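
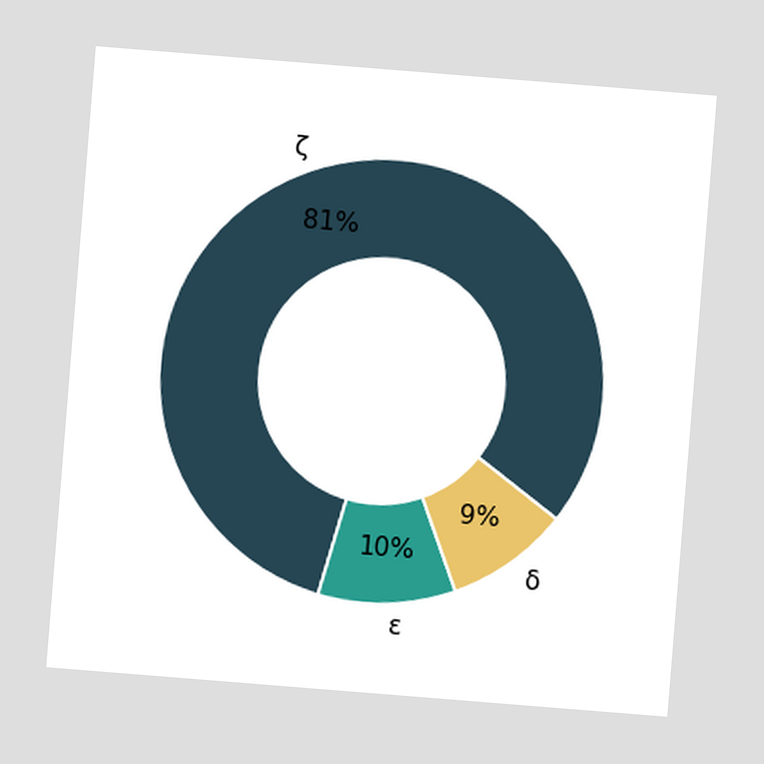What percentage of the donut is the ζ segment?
81%

The chart is tilted about 5° clockwise. The ζ segment takes up 81% of the ring.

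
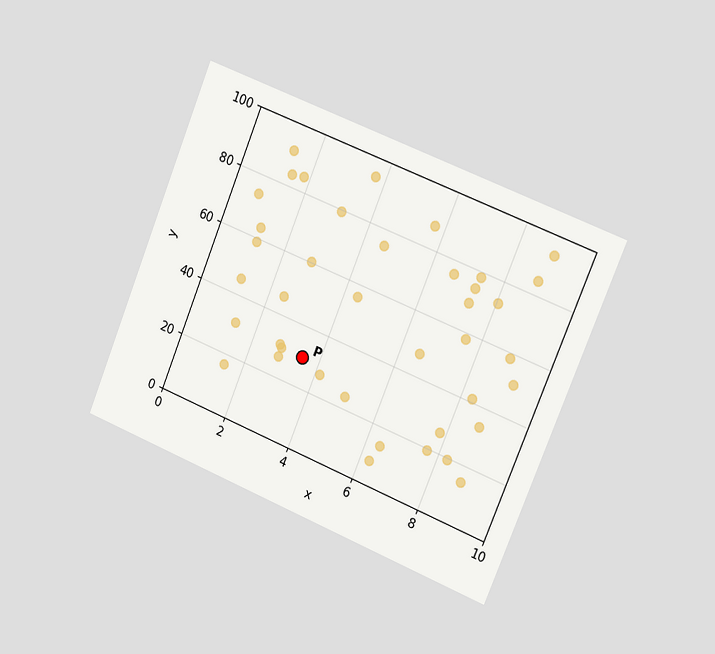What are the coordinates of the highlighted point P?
The chart is tilted about 22° clockwise and viewed slightly from the right. Following the gridlines from P to each axis, P sits at (3.5, 30).

(3.5, 30)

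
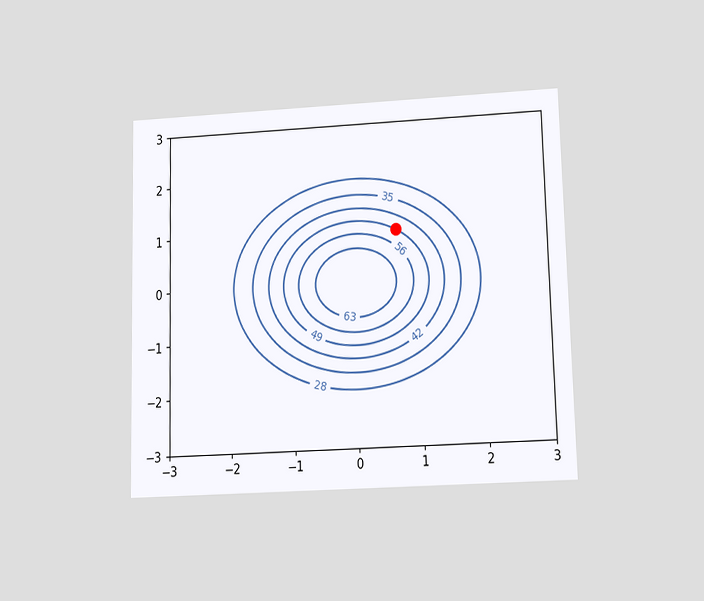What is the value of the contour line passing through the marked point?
49

The chart is viewed slightly from below. The marked point sits on the contour labelled 49.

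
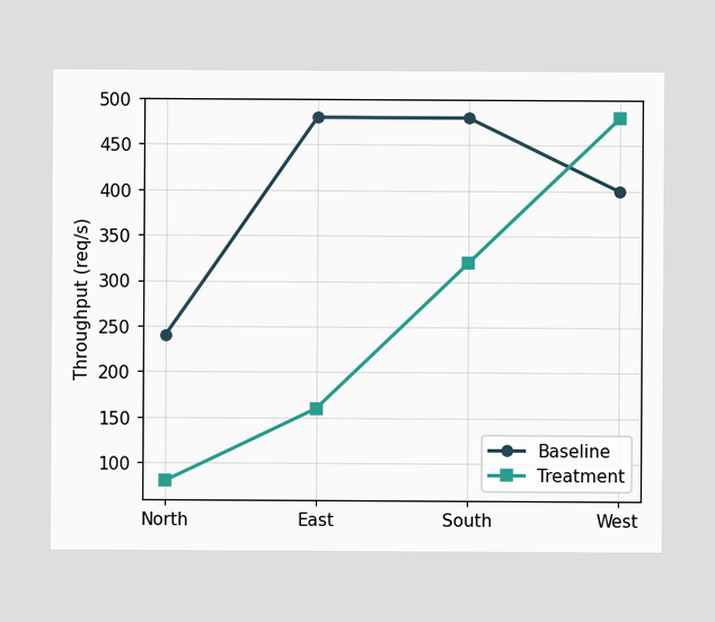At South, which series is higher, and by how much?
Baseline, by 160req/s

At South, Baseline sits above the other line by 160req/s.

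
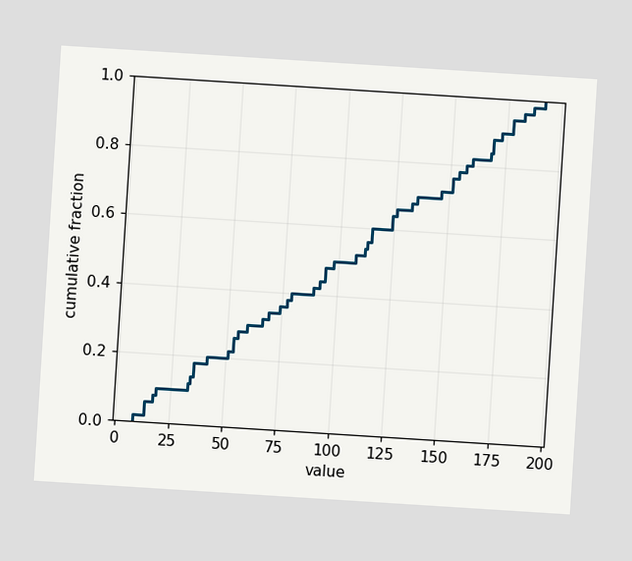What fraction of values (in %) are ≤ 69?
The chart is tilted about 4° clockwise. At x=69 the ECDF step is at 34%.

34%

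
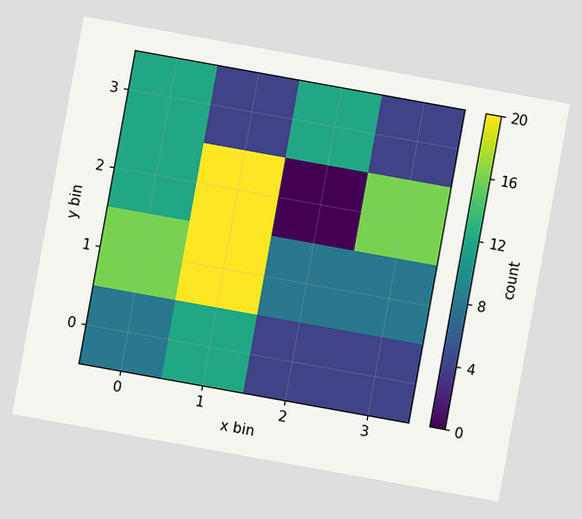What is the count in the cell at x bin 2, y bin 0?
4

The chart is tilted about 10° clockwise. Matching the cell (2, 0) against the colorbar gives 4.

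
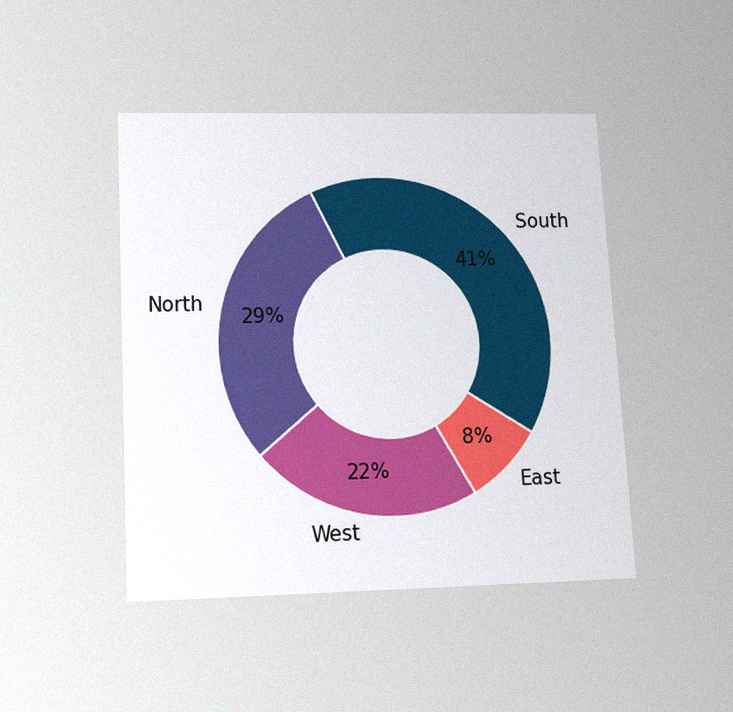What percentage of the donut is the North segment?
29%

The chart is tilted about 3° counter-clockwise and viewed slightly from below, with some photo noise. The North segment takes up 29% of the ring.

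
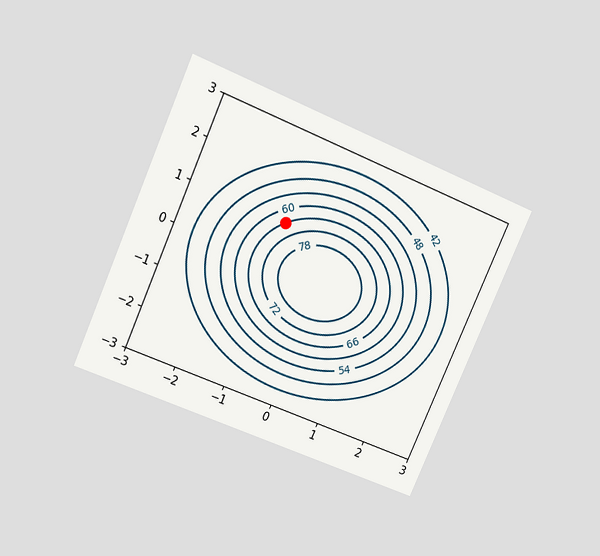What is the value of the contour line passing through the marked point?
66

The chart is tilted about 24° clockwise and viewed slightly from above. The marked point sits on the contour labelled 66.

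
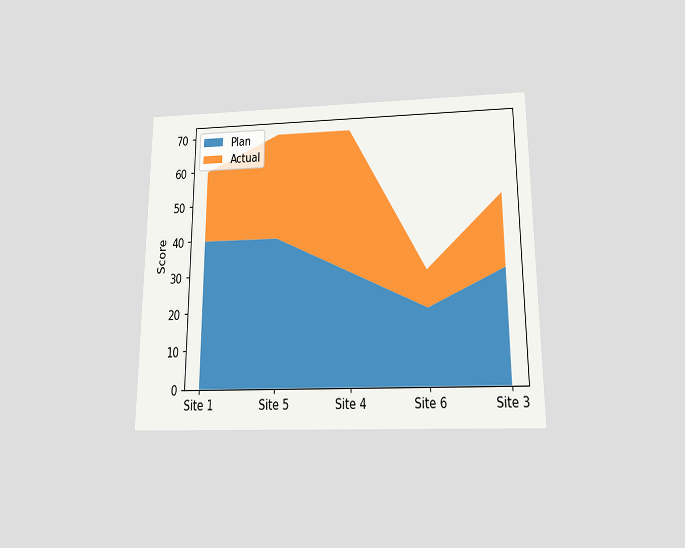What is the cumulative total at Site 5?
70

The chart is viewed slightly from below. The stacked total at Site 5 reaches 70.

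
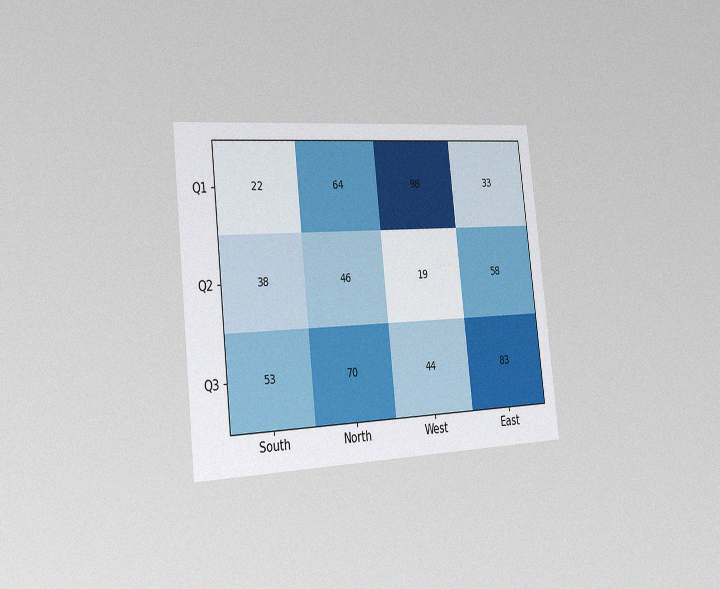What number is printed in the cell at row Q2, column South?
The chart is tilted about 6° counter-clockwise and viewed slightly from the left, with some photo noise. The (Q2, South) cell reads 38.

38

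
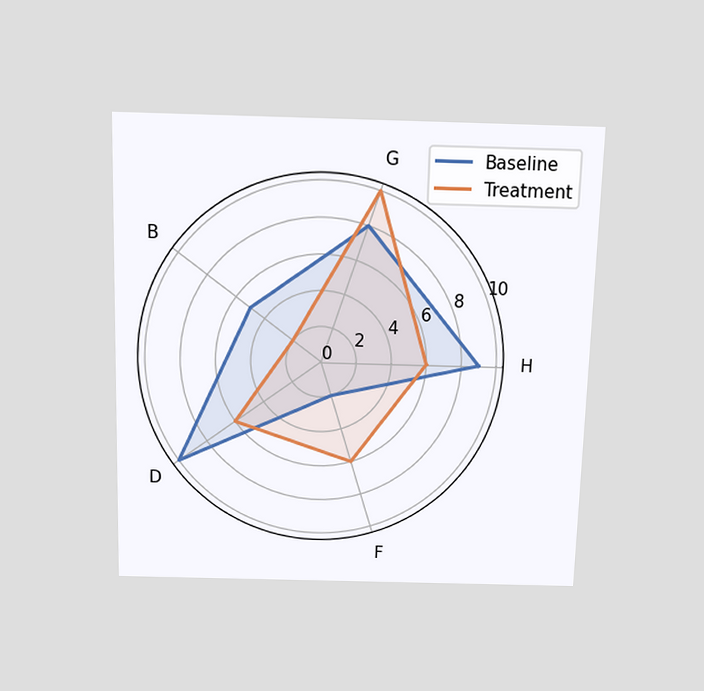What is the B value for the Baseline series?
The chart is viewed slightly from above. On the B axis, Baseline reaches 5.

5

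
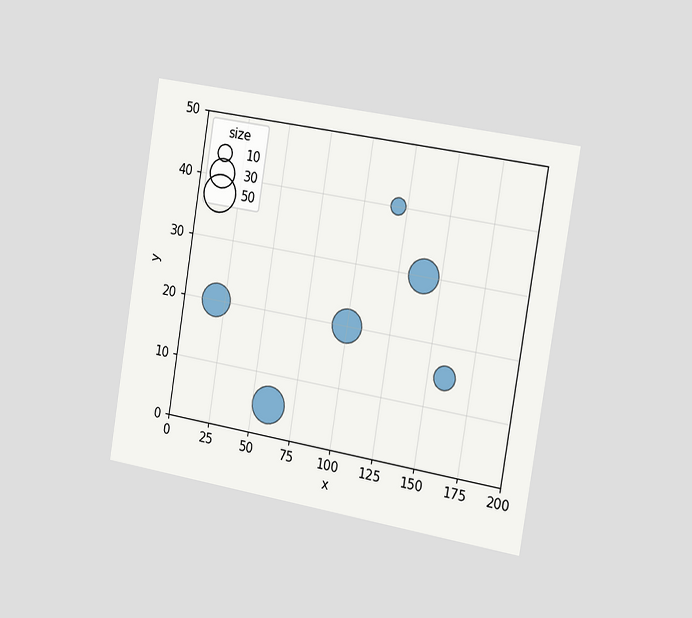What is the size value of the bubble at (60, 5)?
50

The chart is tilted about 9° clockwise and viewed slightly from the right. Matching the bubble at (60, 5) against the size legend gives 50.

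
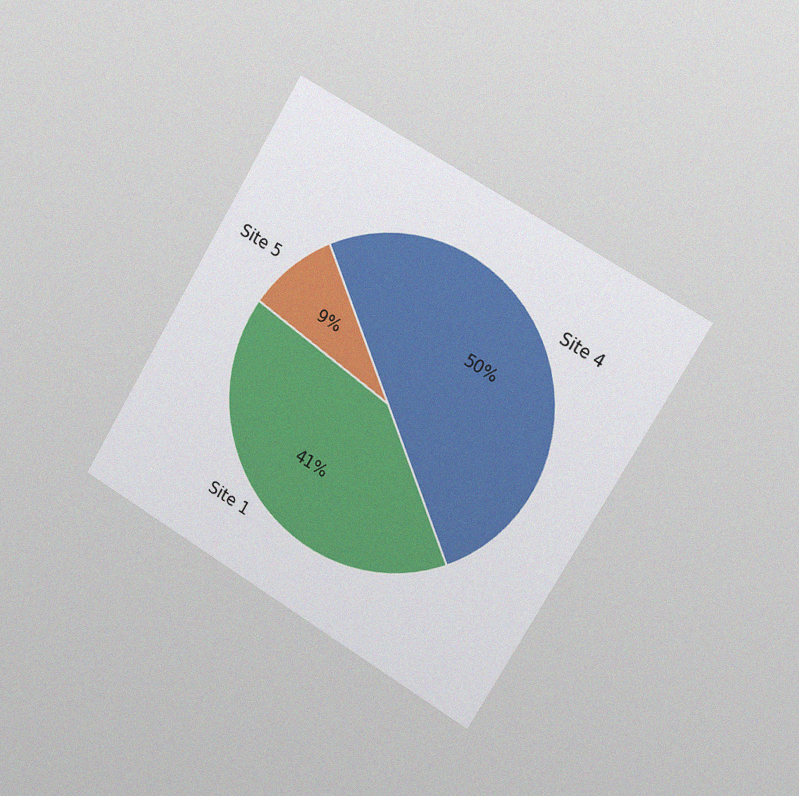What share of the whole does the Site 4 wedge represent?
The chart is tilted about 31° clockwise and viewed slightly from the right, with some photo noise. The Site 4 slice takes up 50% of the pie.

50%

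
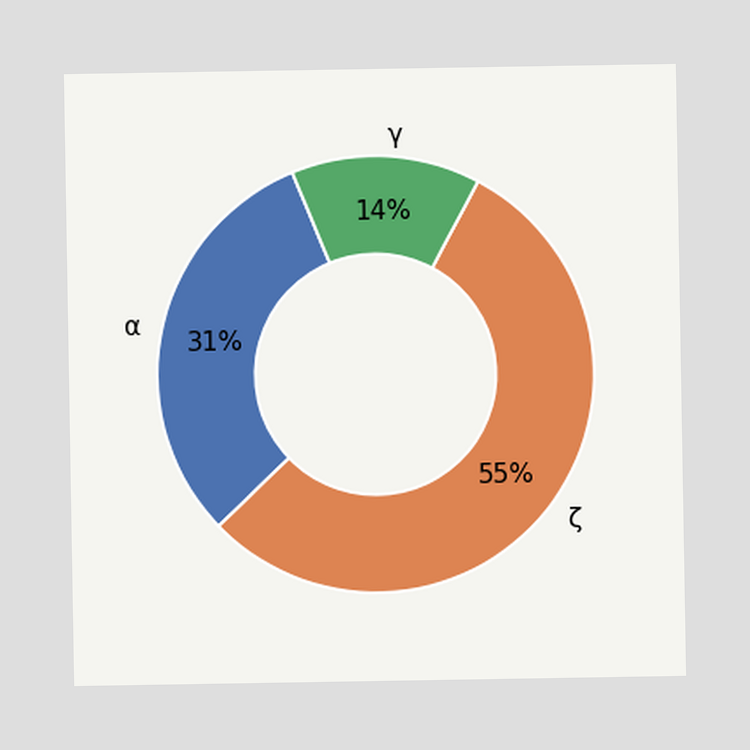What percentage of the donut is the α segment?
The α segment takes up 31% of the ring.

31%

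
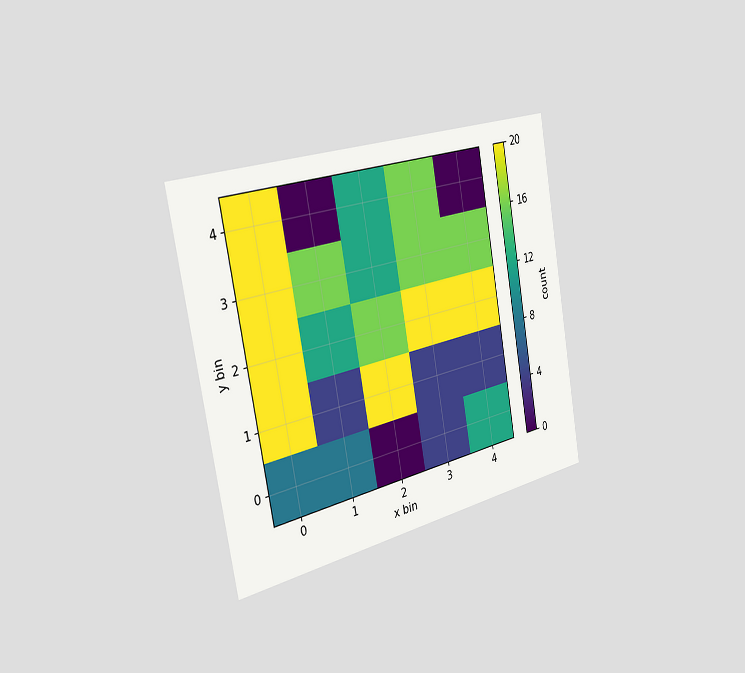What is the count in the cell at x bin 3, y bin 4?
The chart is tilted about 10° counter-clockwise and viewed slightly from the left. Matching the cell (3, 4) against the colorbar gives 16.

16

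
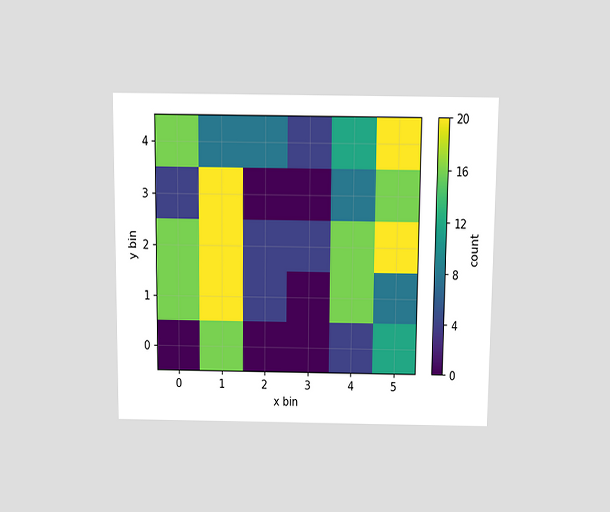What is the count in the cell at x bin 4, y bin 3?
8

The chart is viewed slightly from above. Matching the cell (4, 3) against the colorbar gives 8.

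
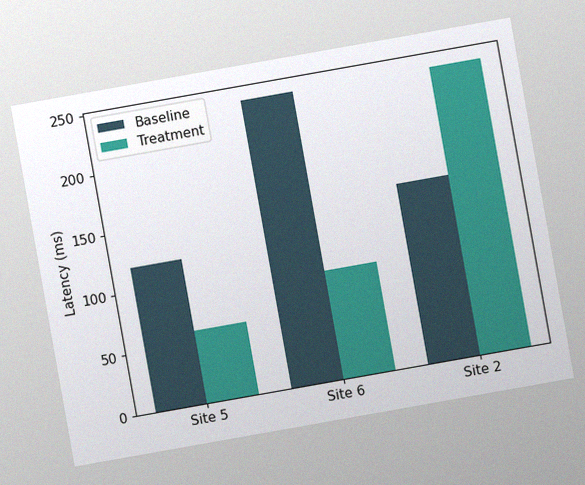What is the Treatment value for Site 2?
The chart is tilted about 10° counter-clockwise, with some photo noise. The Treatment bar at Site 2 reaches 240ms on the y-axis.

240ms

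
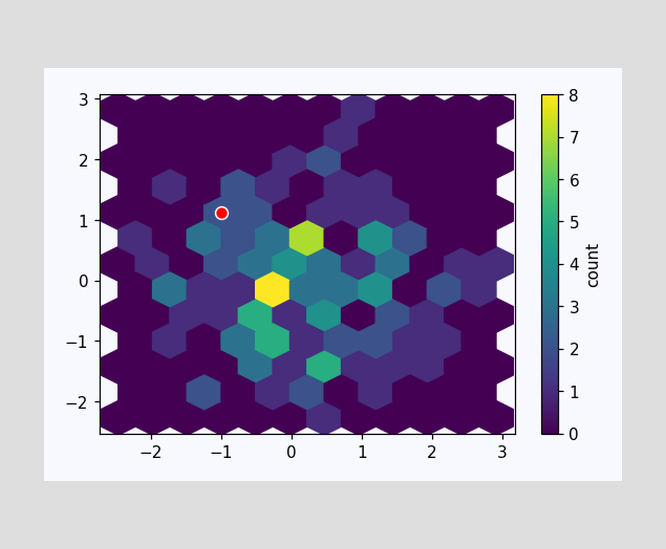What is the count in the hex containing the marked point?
2

The marked hex reads 2 on the colorbar.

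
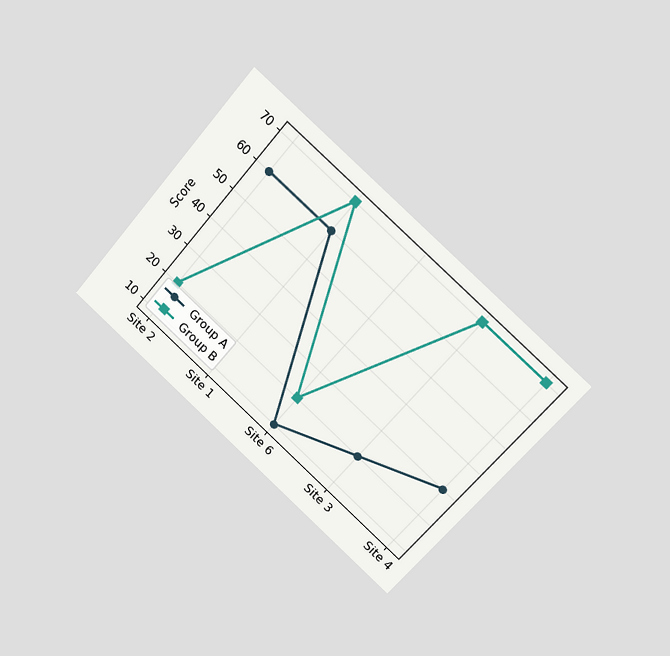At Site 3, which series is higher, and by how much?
The chart is tilted about 41° clockwise and viewed slightly from the right. At Site 3, Group B sits above the other line by 50.

Group B, by 50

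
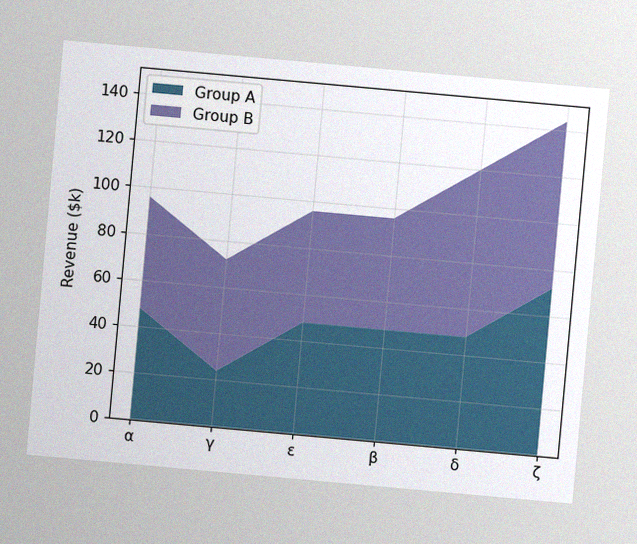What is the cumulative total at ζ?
The chart is tilted about 5° clockwise, with some photo noise. The stacked total at ζ reaches $144k.

$144k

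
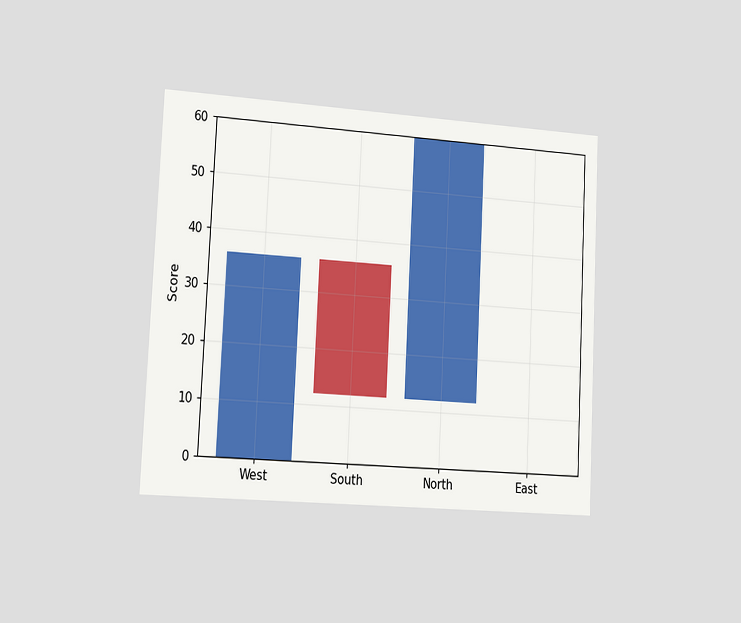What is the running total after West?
The chart is tilted about 3° clockwise and viewed slightly from the left. After West the running total reaches 36.

36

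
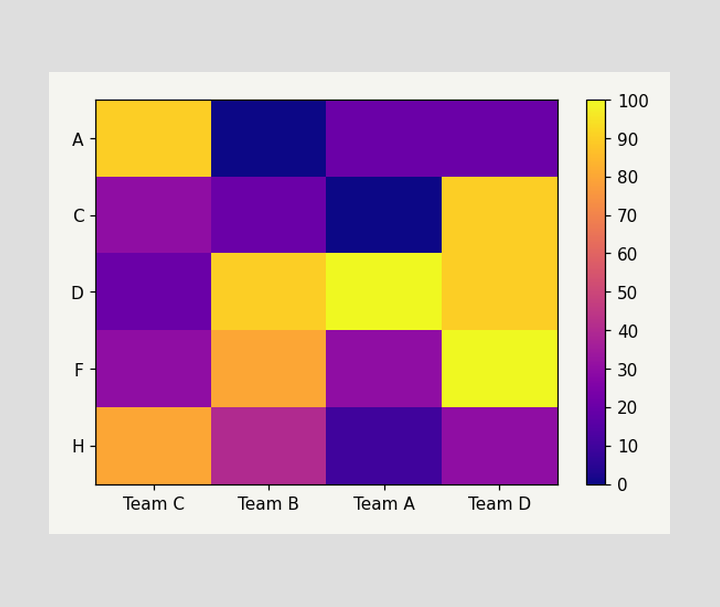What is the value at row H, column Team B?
Matching cell (H, Team B) against the colorbar gives 40.

40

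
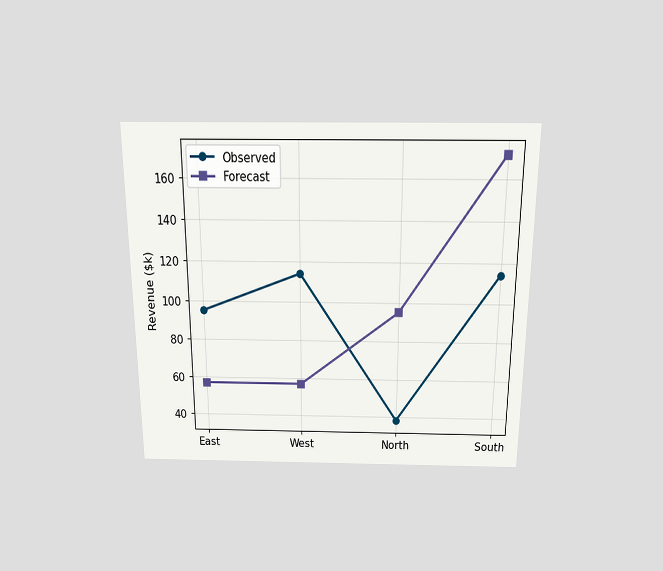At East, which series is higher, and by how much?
The chart is viewed slightly from above. At East, Observed sits above the other line by $38k.

Observed, by $38k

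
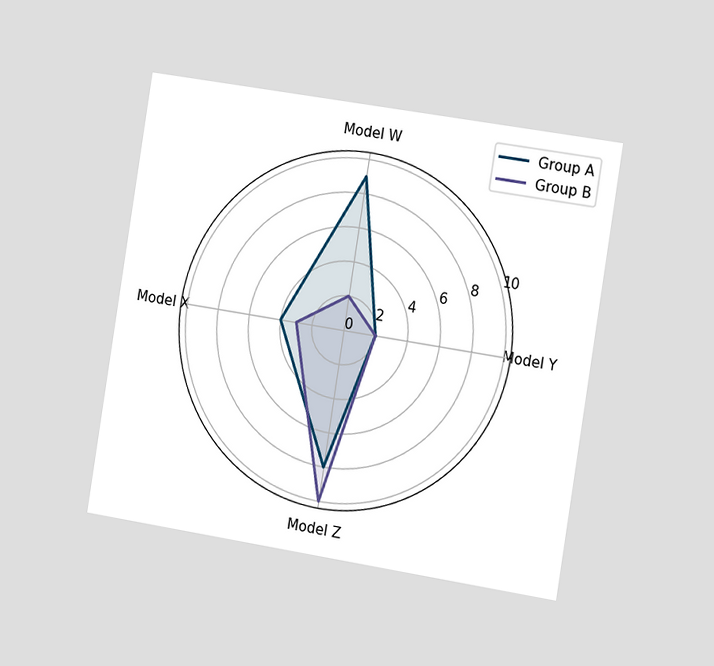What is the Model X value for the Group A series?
4

The chart is tilted about 9° clockwise and viewed slightly from the right. On the Model X axis, Group A reaches 4.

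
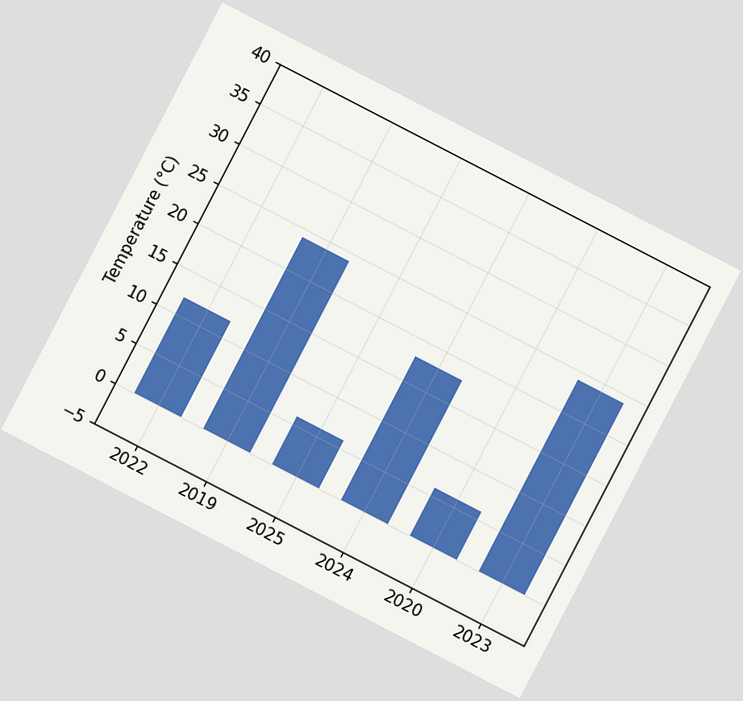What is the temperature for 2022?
The chart is tilted about 27° clockwise. Reading along the chart's y-axis, the 2022 bar reaches 12°C.

12°C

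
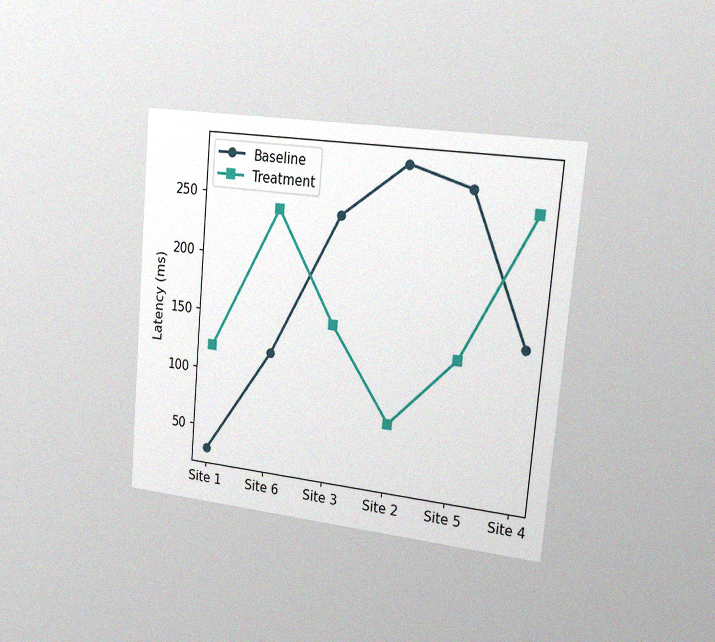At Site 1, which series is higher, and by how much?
The chart is tilted about 5° clockwise and viewed slightly from the right, with some photo noise. At Site 1, Treatment sits above the other line by 90ms.

Treatment, by 90ms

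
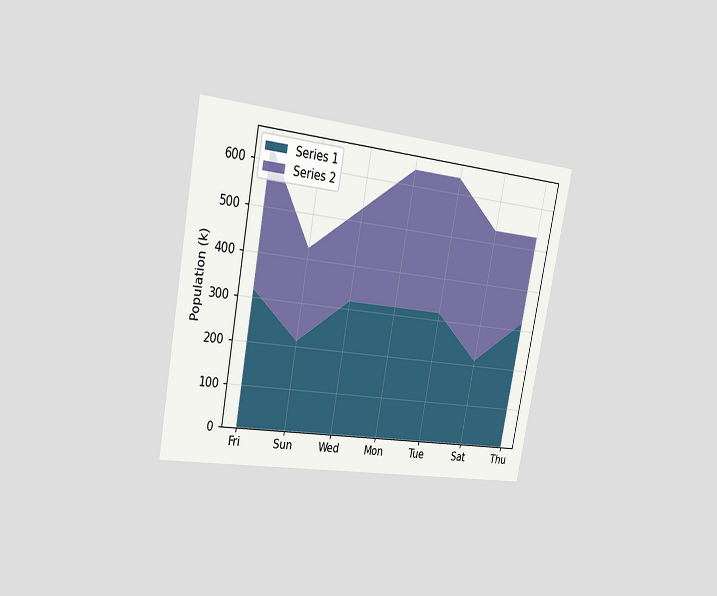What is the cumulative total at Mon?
The chart is tilted about 11° clockwise and viewed slightly from the left. The stacked total at Mon reaches 636k.

636k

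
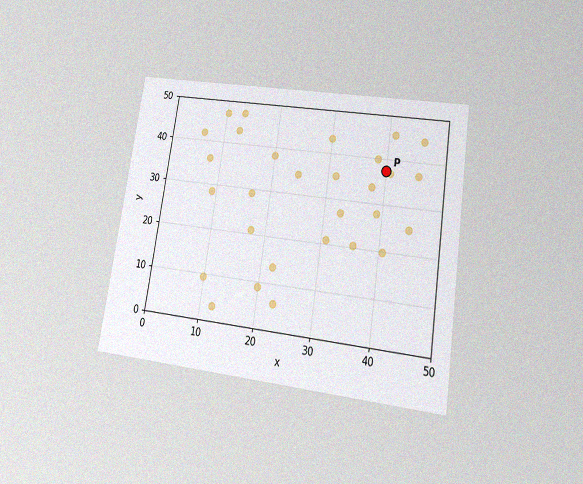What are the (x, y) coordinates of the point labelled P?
The chart is tilted about 9° clockwise and viewed at a slight angle, with some photo noise. Following the gridlines from P to each axis, P sits at (40, 37.5).

(40, 37.5)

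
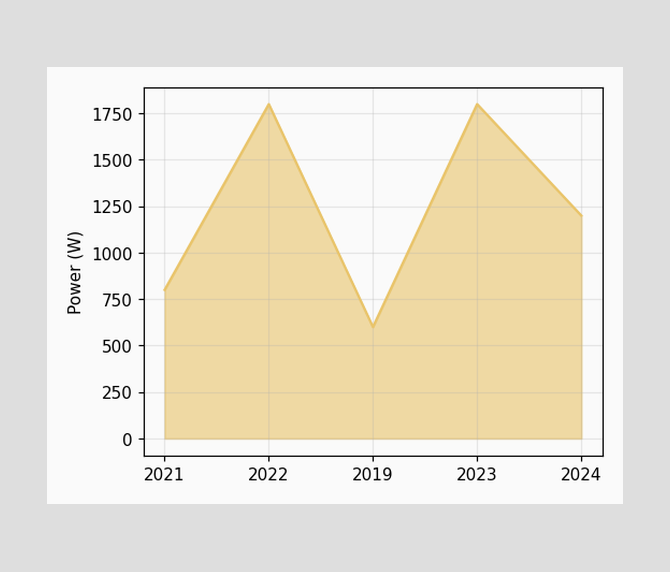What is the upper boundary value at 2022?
At 2022 the upper boundary is at 1800W.

1800W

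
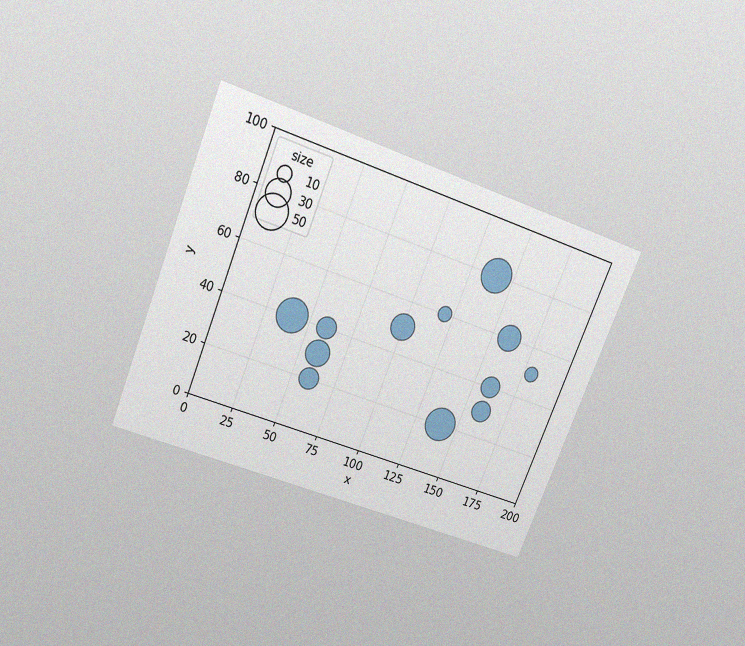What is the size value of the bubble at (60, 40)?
20

The chart is tilted about 22° clockwise and viewed slightly from above, with some photo noise. Matching the bubble at (60, 40) against the size legend gives 20.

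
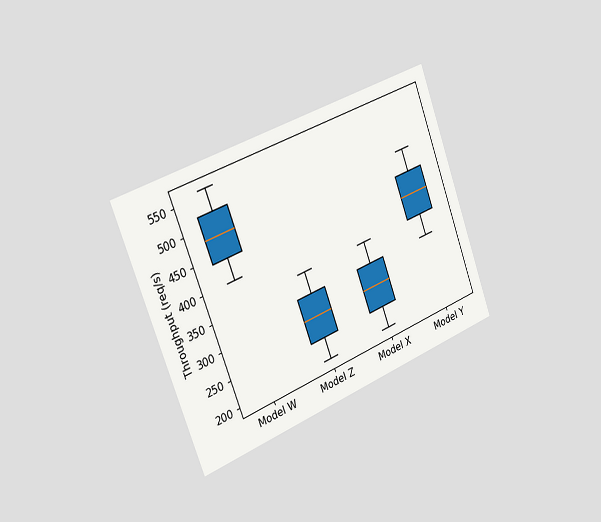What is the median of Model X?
280req/s

The chart is tilted about 21° counter-clockwise and viewed slightly from the left. The median line in the Model X box sits at 280req/s.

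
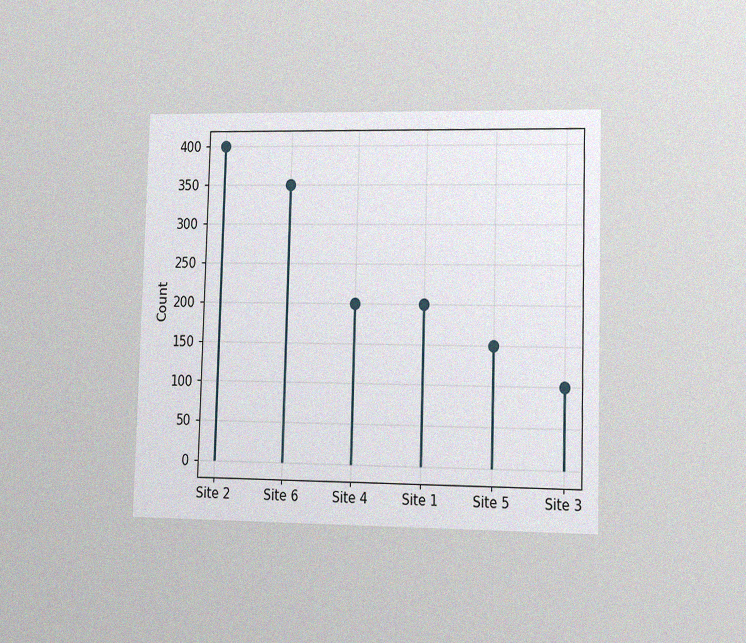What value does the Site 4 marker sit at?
200

The chart is viewed slightly from the right, with some photo noise. The Site 4 marker sits at 200.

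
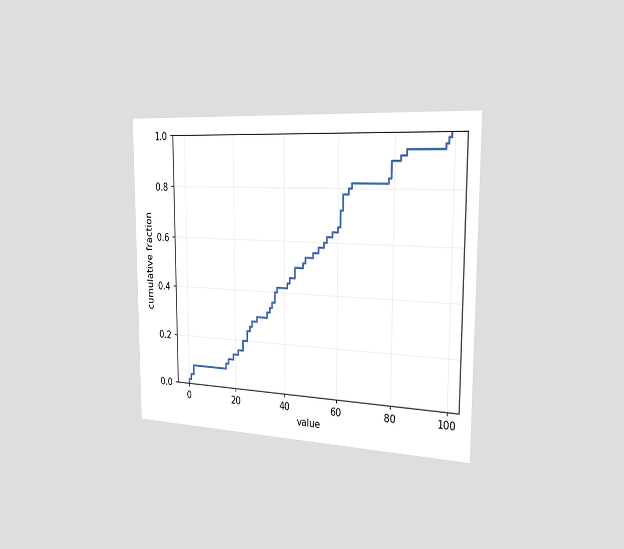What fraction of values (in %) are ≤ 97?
The chart is viewed slightly from the right. At x=97 the ECDF step is at 96%.

96%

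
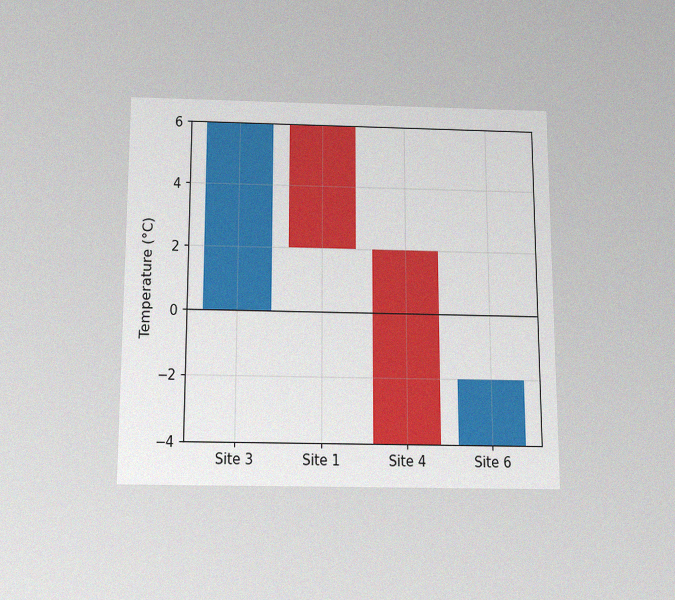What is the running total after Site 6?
-2°C

The chart is viewed slightly from below, with some photo noise. After Site 6 the running total reaches -2°C.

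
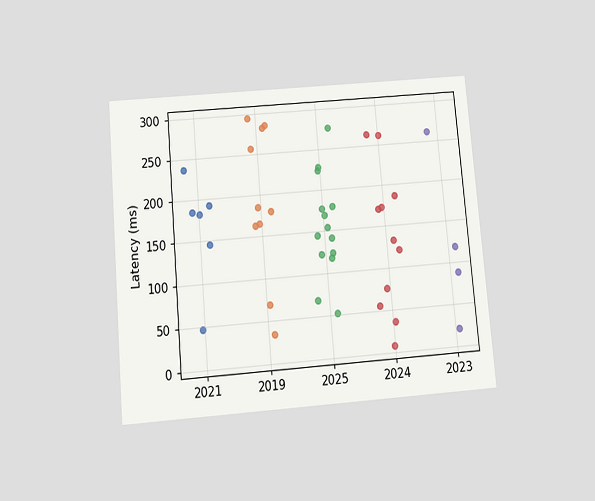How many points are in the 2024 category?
11

The chart is tilted about 5° counter-clockwise and viewed slightly from below. Counting the markers in the 2024 column gives 11.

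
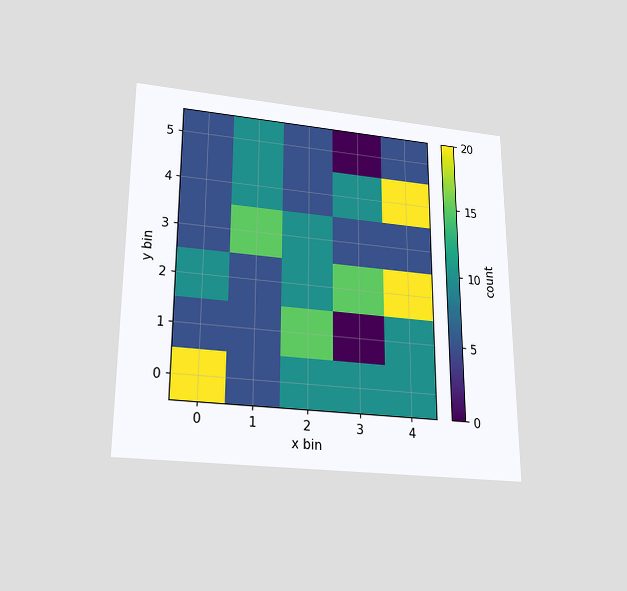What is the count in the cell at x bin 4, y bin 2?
The chart is viewed slightly from below. Matching the cell (4, 2) against the colorbar gives 20.

20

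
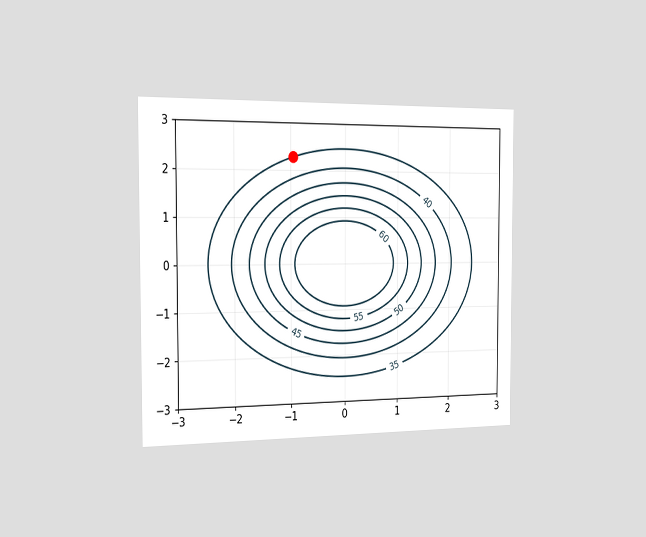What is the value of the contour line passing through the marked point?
35

The chart is viewed slightly from the left. The marked point sits on the contour labelled 35.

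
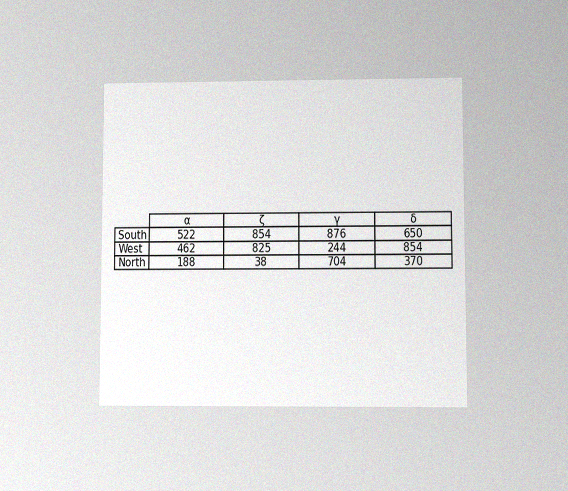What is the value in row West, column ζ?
The chart is viewed at a slight angle, with some photo noise. The (West, ζ) cell reads 825.

825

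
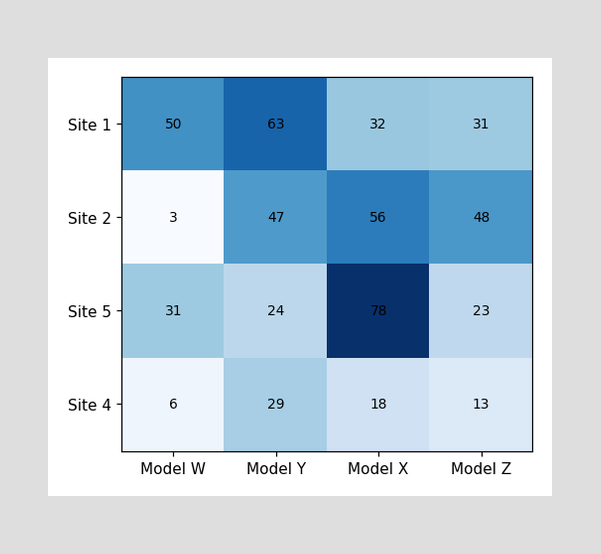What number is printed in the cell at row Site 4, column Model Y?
The (Site 4, Model Y) cell reads 29.

29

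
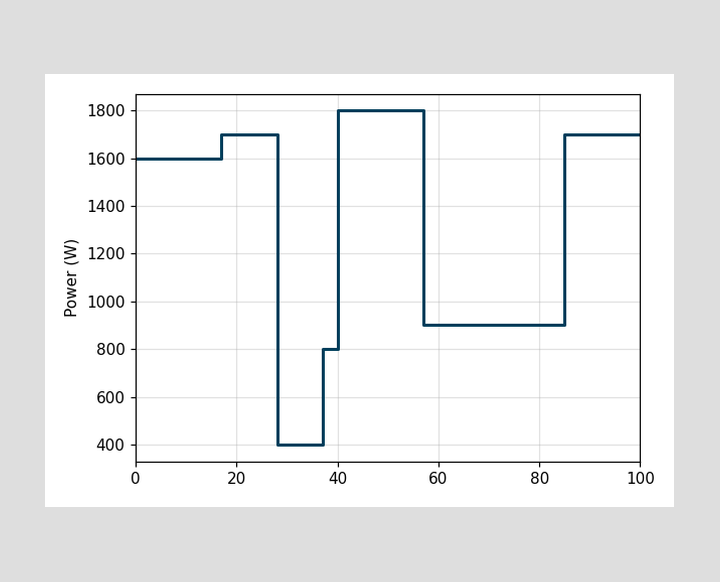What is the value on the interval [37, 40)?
On [37, 40) the step sits at 800W.

800W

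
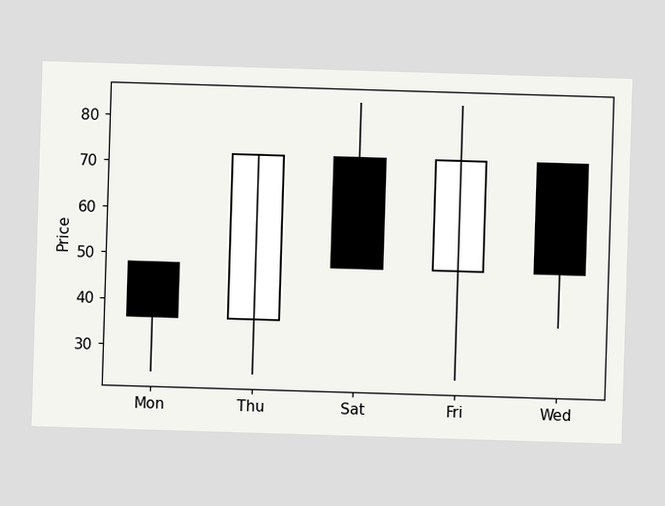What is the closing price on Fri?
The Fri candle closes at 72.

72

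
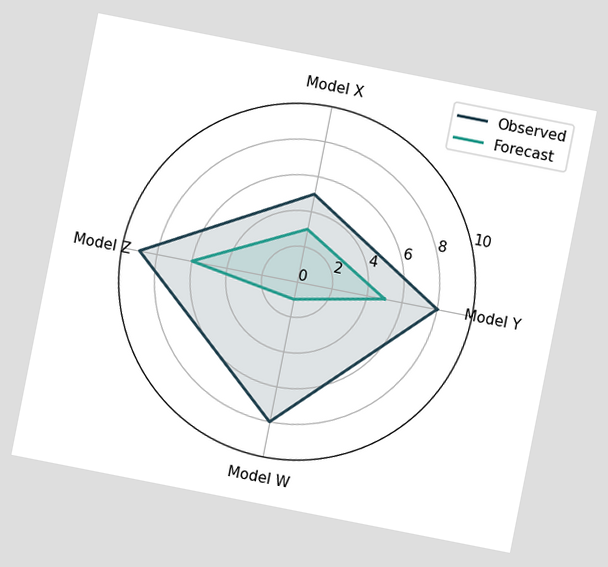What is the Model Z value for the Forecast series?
The chart is tilted about 11° clockwise. On the Model Z axis, Forecast reaches 6.

6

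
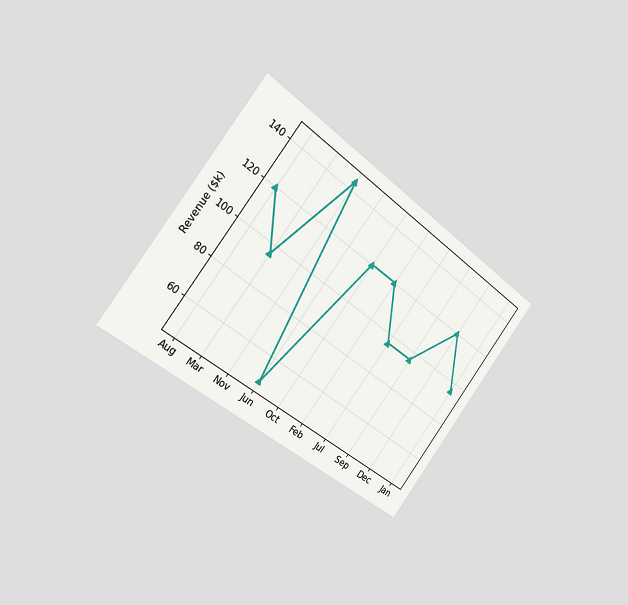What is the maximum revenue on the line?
$144k

The chart is tilted about 37° clockwise and viewed slightly from the left. The highest point is at Nov, and reading across to the y-axis gives $144k.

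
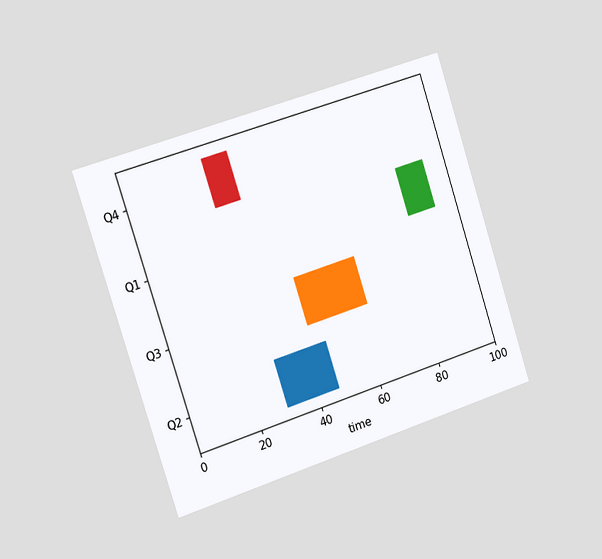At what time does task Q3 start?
43

The chart is tilted about 18° counter-clockwise and viewed slightly from the left. The Q3 bar begins at t=43.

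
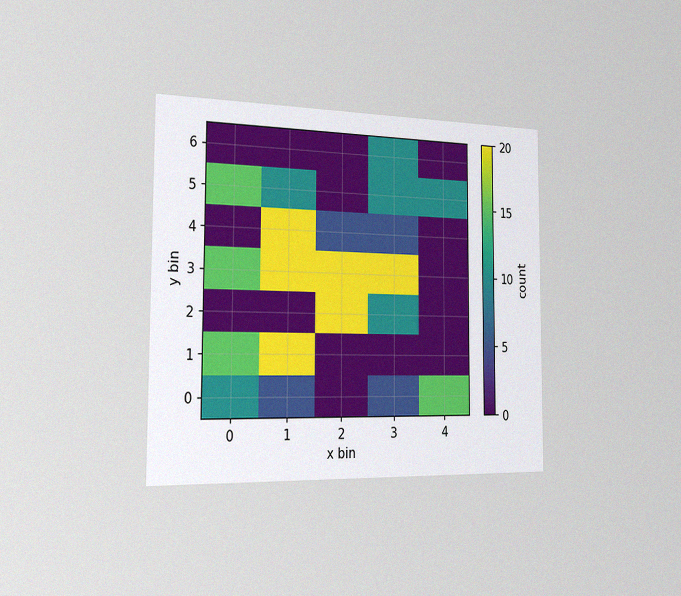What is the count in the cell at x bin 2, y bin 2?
20

The chart is viewed slightly from the left, with some photo noise. Matching the cell (2, 2) against the colorbar gives 20.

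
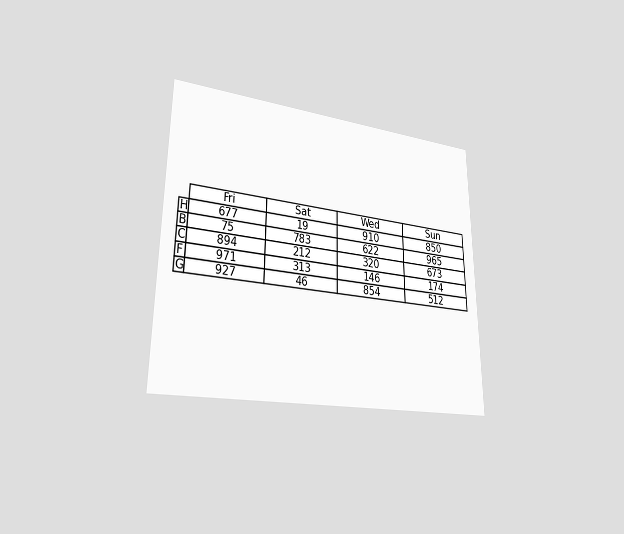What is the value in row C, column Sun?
The chart is viewed at a slight angle. The (C, Sun) cell reads 673.

673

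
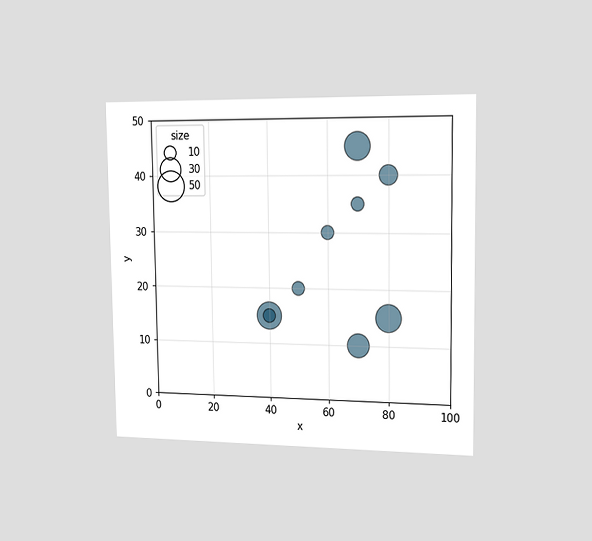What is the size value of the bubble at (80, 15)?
The chart is viewed slightly from the right. Matching the bubble at (80, 15) against the size legend gives 40.

40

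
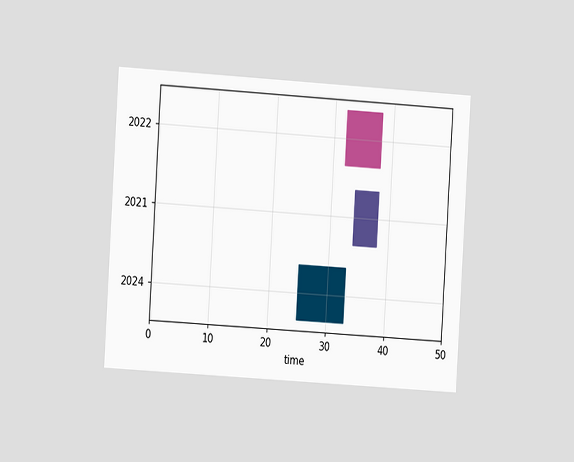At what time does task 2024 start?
25

The chart is tilted about 4° clockwise and viewed slightly from the left. The 2024 bar begins at t=25.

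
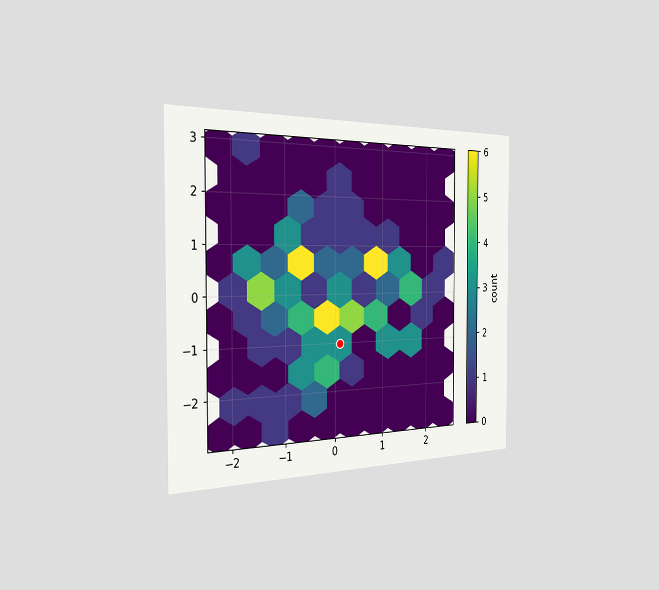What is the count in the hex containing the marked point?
3

The chart is viewed slightly from the left. The marked hex reads 3 on the colorbar.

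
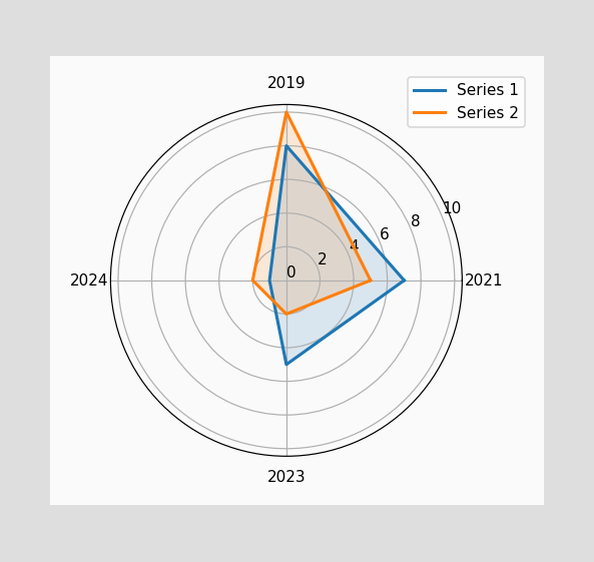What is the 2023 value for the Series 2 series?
2

On the 2023 axis, Series 2 reaches 2.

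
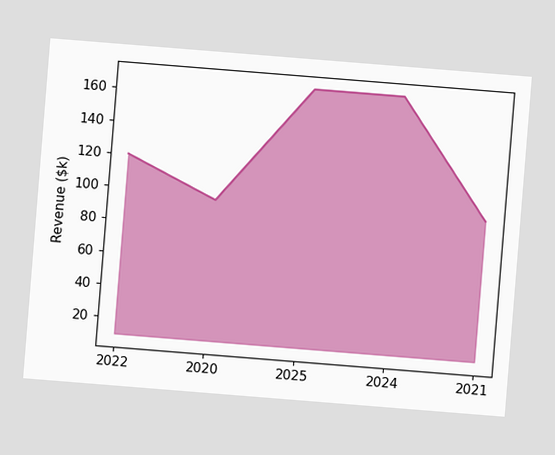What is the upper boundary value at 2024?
The chart is tilted about 5° clockwise. At 2024 the upper boundary is at $168k.

$168k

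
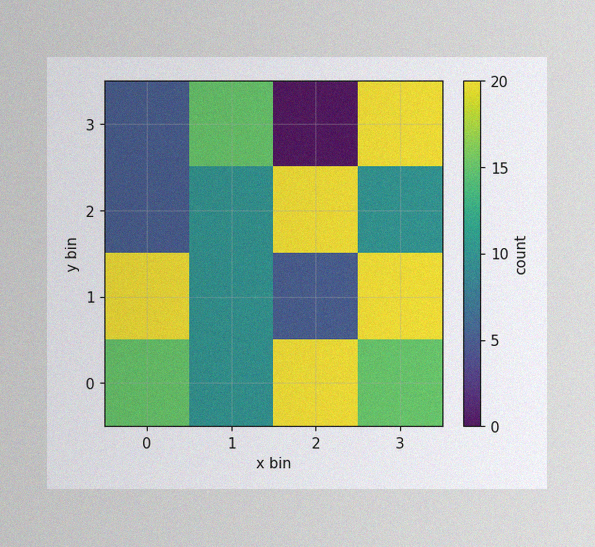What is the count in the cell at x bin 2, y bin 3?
The image has some photo noise and uneven lighting. Matching the cell (2, 3) against the colorbar gives 0.

0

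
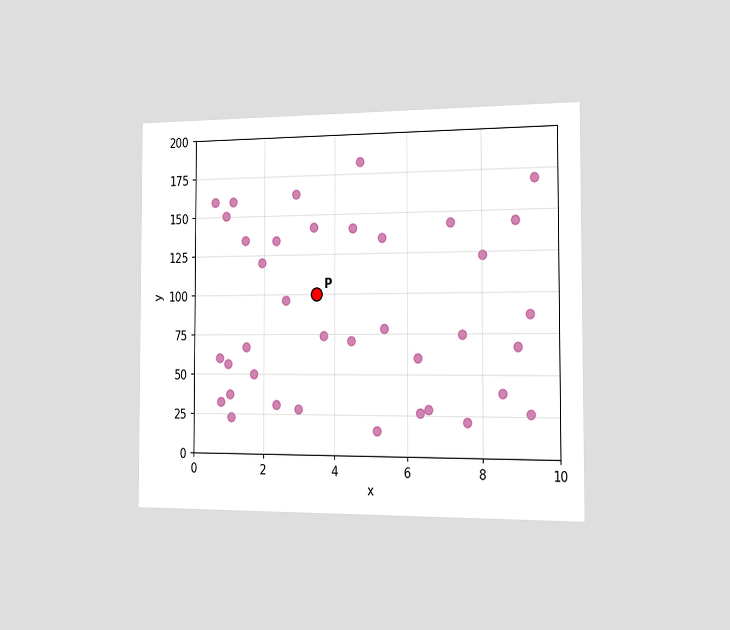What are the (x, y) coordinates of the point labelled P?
(3.5, 100)

The chart is viewed slightly from the right. Following the gridlines from P to each axis, P sits at (3.5, 100).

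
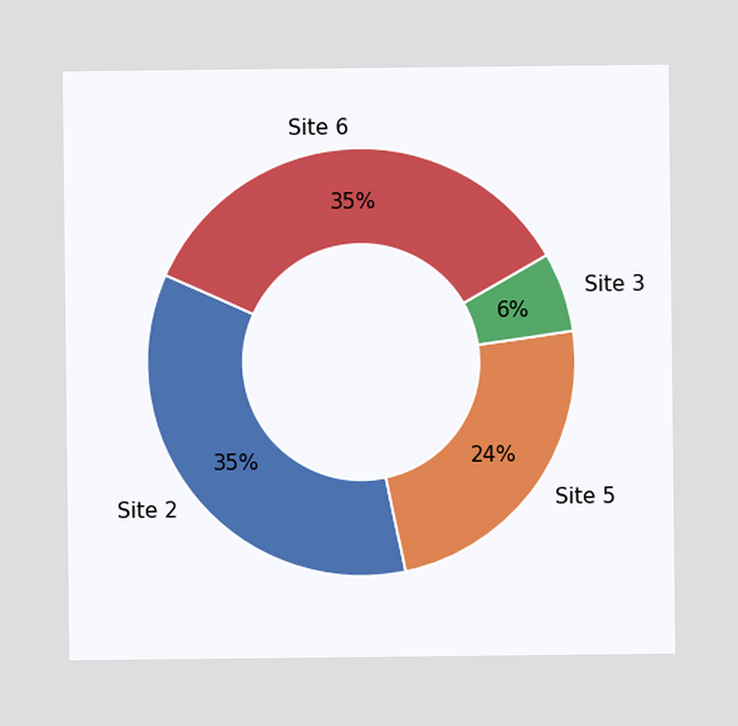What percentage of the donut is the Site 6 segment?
The Site 6 segment takes up 35% of the ring.

35%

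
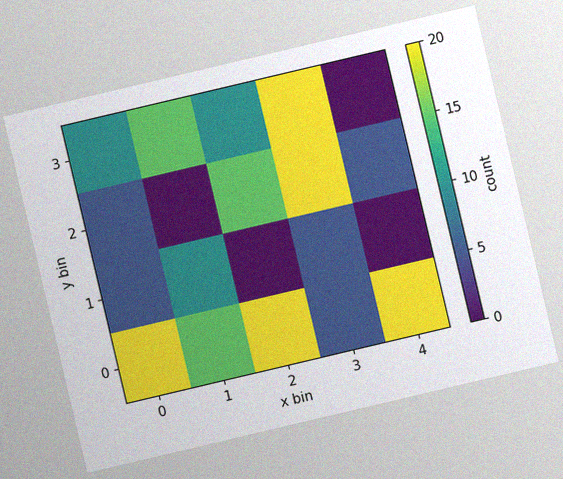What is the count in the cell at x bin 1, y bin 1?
10

The chart is tilted about 13° counter-clockwise, with some photo noise. Matching the cell (1, 1) against the colorbar gives 10.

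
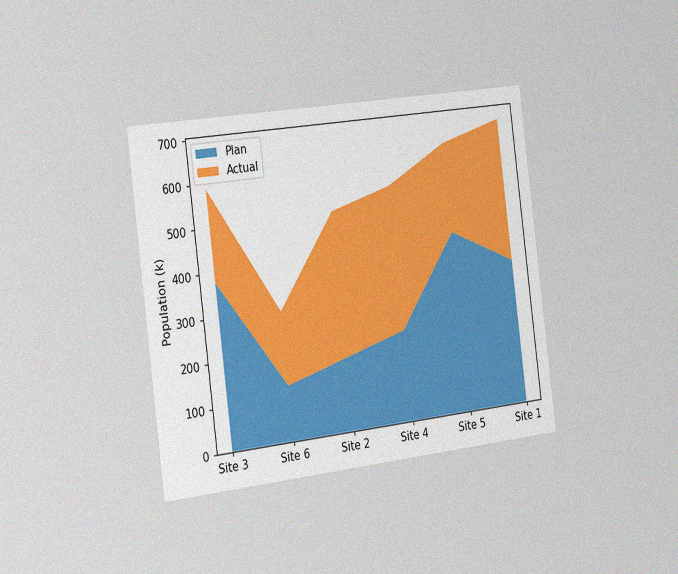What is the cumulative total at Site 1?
The chart is tilted about 7° counter-clockwise and viewed slightly from the left, with some photo noise. The stacked total at Site 1 reaches 672k.

672k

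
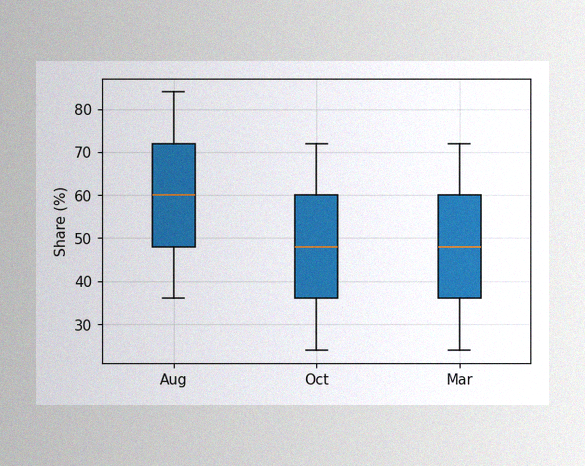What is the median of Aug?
60%

The image has some photo noise and uneven lighting. The median line in the Aug box sits at 60%.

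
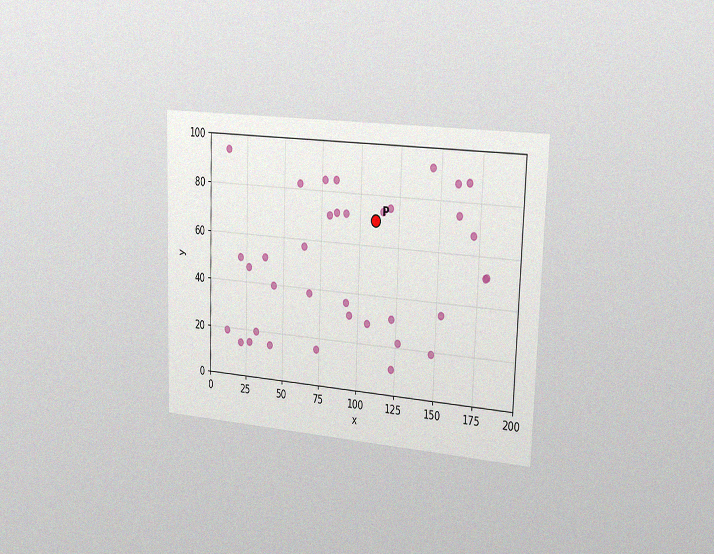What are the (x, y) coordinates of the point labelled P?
(110, 70)

The chart is viewed slightly from the right, with some photo noise. Following the gridlines from P to each axis, P sits at (110, 70).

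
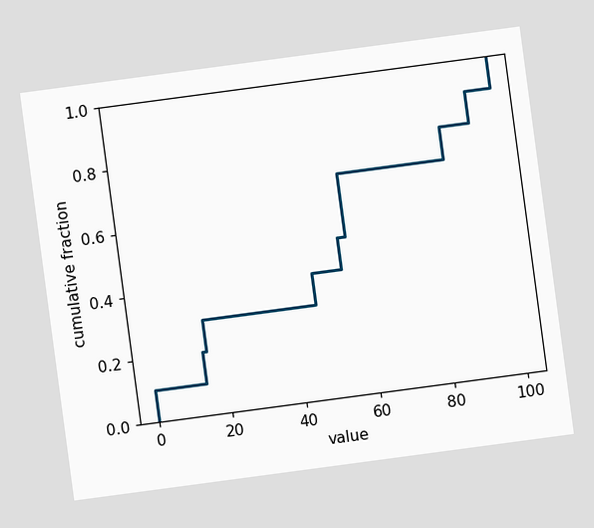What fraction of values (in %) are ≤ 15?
30%

The chart is tilted about 8° counter-clockwise. At x=15 the ECDF step is at 30%.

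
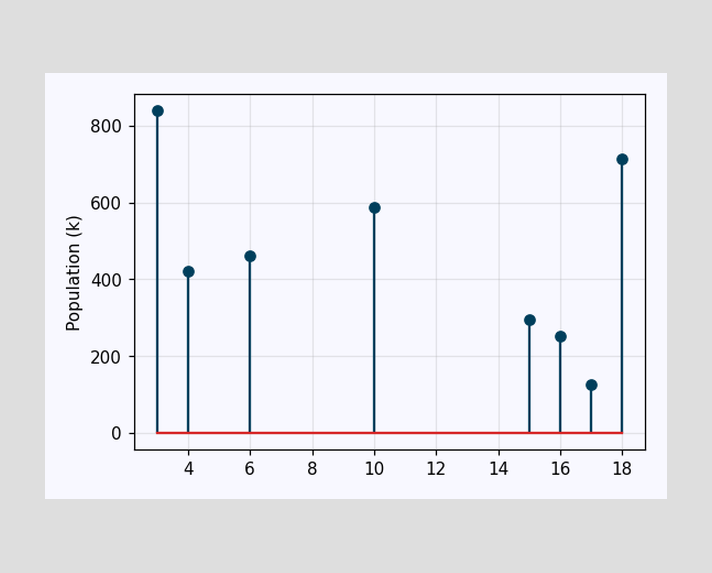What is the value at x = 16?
The stem at x=16 reaches 252k.

252k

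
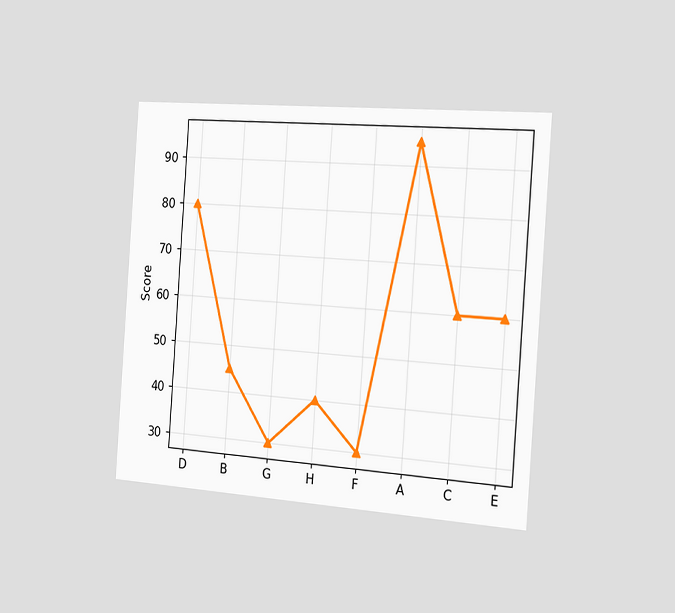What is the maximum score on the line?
95

The chart is tilted about 4° clockwise and viewed slightly from the right. The highest point is at A, and reading across to the y-axis gives 95.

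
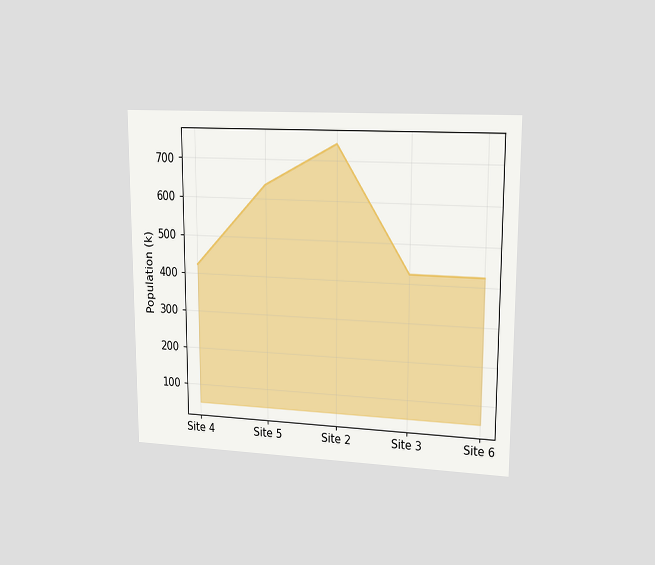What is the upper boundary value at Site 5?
The chart is viewed slightly from the right. At Site 5 the upper boundary is at 636k.

636k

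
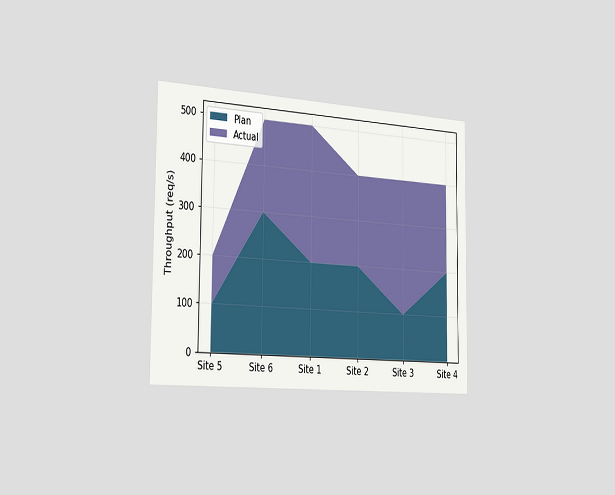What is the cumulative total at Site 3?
400req/s

The chart is viewed slightly from the left. The stacked total at Site 3 reaches 400req/s.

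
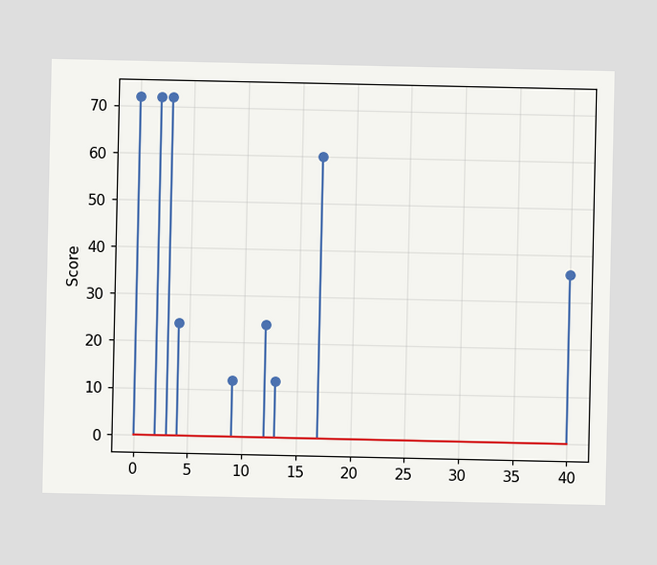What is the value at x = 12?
The stem at x=12 reaches 24.

24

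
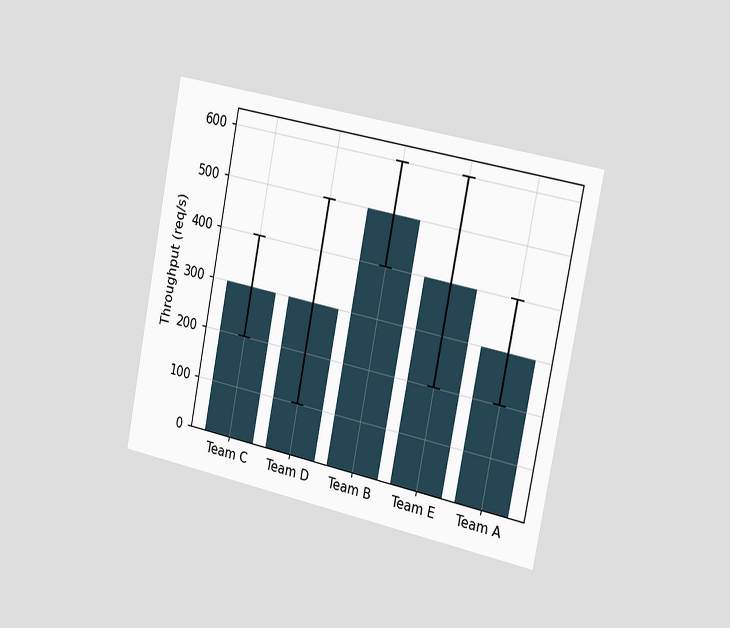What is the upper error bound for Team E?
The chart is tilted about 11° clockwise and viewed slightly from the right. The Team E bar's upper whisker reaches 600req/s.

600req/s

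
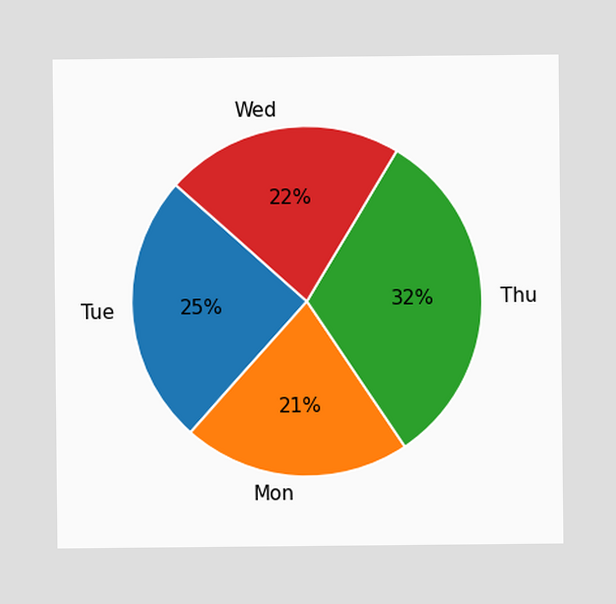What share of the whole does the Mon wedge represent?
21%

The Mon slice takes up 21% of the pie.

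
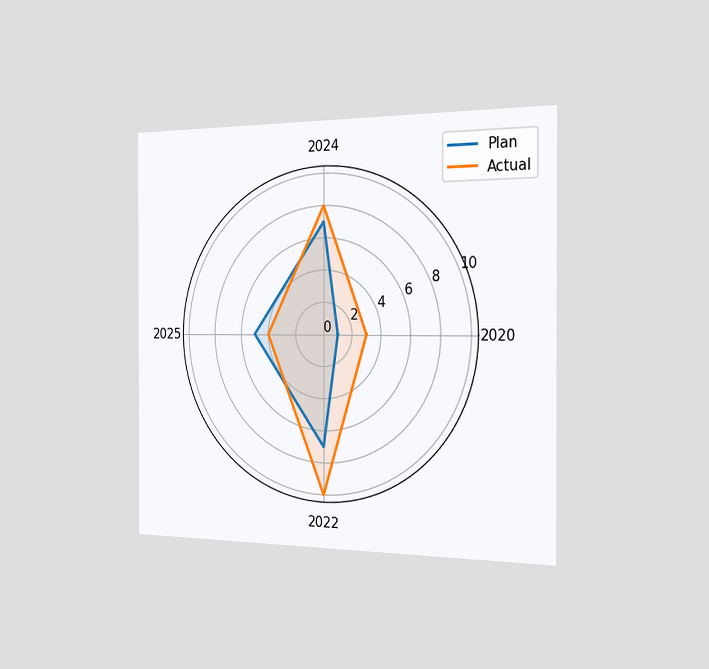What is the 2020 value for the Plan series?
1

The chart is viewed slightly from the right. On the 2020 axis, Plan reaches 1.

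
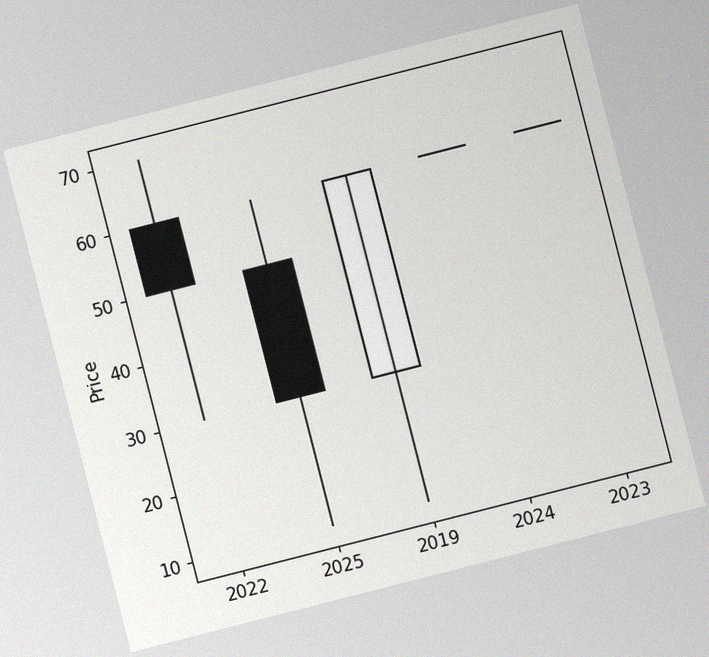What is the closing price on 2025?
30

The chart is tilted about 14° counter-clockwise, with some photo noise. The 2025 candle closes at 30.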